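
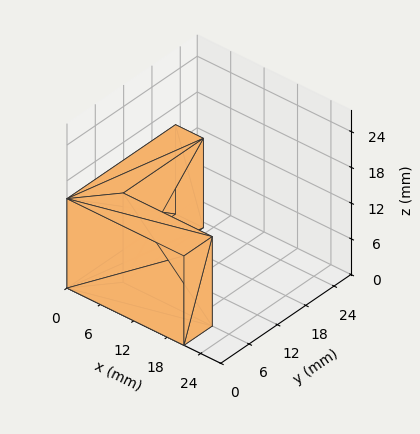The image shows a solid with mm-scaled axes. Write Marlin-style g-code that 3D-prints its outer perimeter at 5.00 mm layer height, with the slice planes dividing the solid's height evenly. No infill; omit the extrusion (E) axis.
Reading the render: the shape is an L-shaped prism: outer 21 × 23 mm, arm thicknesses ≈ 6 mm (horizontal) and 5 mm (vertical), extruded 15 mm in z (dimensions read to the nearest mm from the axis ticks). For the g-code, the solid's height is divided into equal slices at the stated Δz and each level perimeter traced with G1 moves after a G0 lift.

; perimeter-only toolpath
G21 ; units = mm
G90 ; absolute positioning
G28 ; home
; layer 1
G0 Z5.00
G0 X0.00 Y0.00
G1 X21.00 Y0.00
G1 X21.00 Y6.00
G1 X5.00 Y6.00
G1 X5.00 Y23.00
G1 X0.00 Y23.00
G1 X0.00 Y0.00
; layer 2
G0 Z10.00
G0 X0.00 Y0.00
G1 X21.00 Y0.00
G1 X21.00 Y6.00
G1 X5.00 Y6.00
G1 X5.00 Y23.00
G1 X0.00 Y23.00
G1 X0.00 Y0.00
; layer 3
G0 Z15.00
G0 X0.00 Y0.00
G1 X21.00 Y0.00
G1 X21.00 Y6.00
G1 X5.00 Y6.00
G1 X5.00 Y23.00
G1 X0.00 Y23.00
G1 X0.00 Y0.00
M2 ; end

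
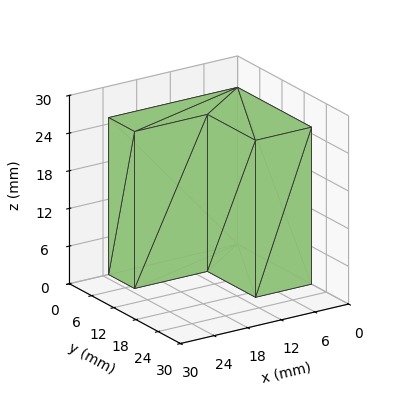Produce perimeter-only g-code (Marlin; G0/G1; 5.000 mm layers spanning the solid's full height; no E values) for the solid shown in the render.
Reading the render: the shape is an L-shaped prism: outer 23 × 20 mm, arm thicknesses ≈ 7 mm (horizontal) and 10 mm (vertical), extruded 25 mm in z (dimensions read to the nearest mm from the axis ticks). For the g-code, the solid's height is divided into equal slices at the stated Δz and each level perimeter traced with G1 moves after a G0 lift.

; perimeter-only toolpath
G21 ; units = mm
G90 ; absolute positioning
G28 ; home
; layer 1
G0 Z5.000
G0 X0.000 Y0.000
G1 X23.000 Y0.000
G1 X23.000 Y7.000
G1 X10.000 Y7.000
G1 X10.000 Y20.000
G1 X0.000 Y20.000
G1 X0.000 Y0.000
; layer 2
G0 Z10.000
G0 X0.000 Y0.000
G1 X23.000 Y0.000
G1 X23.000 Y7.000
G1 X10.000 Y7.000
G1 X10.000 Y20.000
G1 X0.000 Y20.000
G1 X0.000 Y0.000
; layer 3
G0 Z15.000
G0 X0.000 Y0.000
G1 X23.000 Y0.000
G1 X23.000 Y7.000
G1 X10.000 Y7.000
G1 X10.000 Y20.000
G1 X0.000 Y20.000
G1 X0.000 Y0.000
; layer 4
G0 Z20.000
G0 X0.000 Y0.000
G1 X23.000 Y0.000
G1 X23.000 Y7.000
G1 X10.000 Y7.000
G1 X10.000 Y20.000
G1 X0.000 Y20.000
G1 X0.000 Y0.000
; layer 5
G0 Z25.000
G0 X0.000 Y0.000
G1 X23.000 Y0.000
G1 X23.000 Y7.000
G1 X10.000 Y7.000
G1 X10.000 Y20.000
G1 X0.000 Y20.000
G1 X0.000 Y0.000
M2 ; end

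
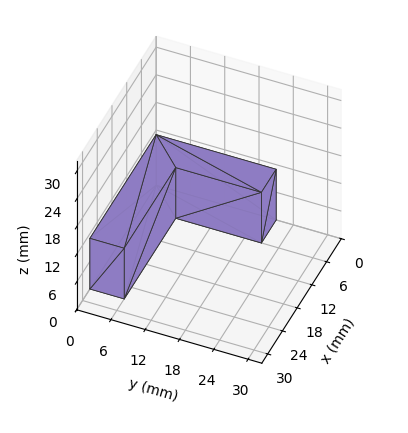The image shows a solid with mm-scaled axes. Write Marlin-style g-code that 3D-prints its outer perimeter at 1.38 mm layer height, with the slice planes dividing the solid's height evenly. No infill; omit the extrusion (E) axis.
Reading the render: the shape is an L-shaped prism: outer 27 × 21 mm, arm thicknesses ≈ 6 mm (horizontal) and 6 mm (vertical), extruded 11 mm in z (dimensions read to the nearest mm from the axis ticks). For the g-code, the solid's height is divided into equal slices at the stated Δz and each level perimeter traced with G1 moves after a G0 lift.

; perimeter-only toolpath
G21 ; units = mm
G90 ; absolute positioning
G28 ; home
; layer 1
G0 Z1.38
G0 X0.00 Y0.00
G1 X27.00 Y0.00
G1 X27.00 Y6.00
G1 X6.00 Y6.00
G1 X6.00 Y21.00
G1 X0.00 Y21.00
G1 X0.00 Y0.00
; layer 2
G0 Z2.75
G0 X0.00 Y0.00
G1 X27.00 Y0.00
G1 X27.00 Y6.00
G1 X6.00 Y6.00
G1 X6.00 Y21.00
G1 X0.00 Y21.00
G1 X0.00 Y0.00
; layer 3
G0 Z4.12
G0 X0.00 Y0.00
G1 X27.00 Y0.00
G1 X27.00 Y6.00
G1 X6.00 Y6.00
G1 X6.00 Y21.00
G1 X0.00 Y21.00
G1 X0.00 Y0.00
; layer 4
G0 Z5.50
G0 X0.00 Y0.00
G1 X27.00 Y0.00
G1 X27.00 Y6.00
G1 X6.00 Y6.00
G1 X6.00 Y21.00
G1 X0.00 Y21.00
G1 X0.00 Y0.00
; layer 5
G0 Z6.88
G0 X0.00 Y0.00
G1 X27.00 Y0.00
G1 X27.00 Y6.00
G1 X6.00 Y6.00
G1 X6.00 Y21.00
G1 X0.00 Y21.00
G1 X0.00 Y0.00
; layer 6
G0 Z8.25
G0 X0.00 Y0.00
G1 X27.00 Y0.00
G1 X27.00 Y6.00
G1 X6.00 Y6.00
G1 X6.00 Y21.00
G1 X0.00 Y21.00
G1 X0.00 Y0.00
; layer 7
G0 Z9.62
G0 X0.00 Y0.00
G1 X27.00 Y0.00
G1 X27.00 Y6.00
G1 X6.00 Y6.00
G1 X6.00 Y21.00
G1 X0.00 Y21.00
G1 X0.00 Y0.00
; layer 8
G0 Z11.00
G0 X0.00 Y0.00
G1 X27.00 Y0.00
G1 X27.00 Y6.00
G1 X6.00 Y6.00
G1 X6.00 Y21.00
G1 X0.00 Y21.00
G1 X0.00 Y0.00
M2 ; end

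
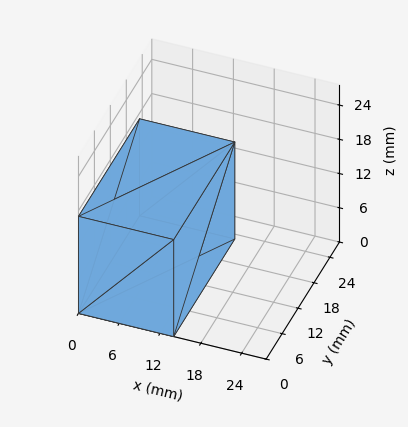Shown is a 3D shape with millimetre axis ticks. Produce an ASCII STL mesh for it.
Reading the render: the shape is a rectangular box, roughly 14 × 23 mm footprint and 17 mm tall (dimensions read to the nearest mm from the axis ticks). For the STL, each face is triangulated and given an outward normal.

solid part
  facet normal 0.0000 0.0000 -1.0000
    outer loop
      vertex 14.0 23.0 0.0
      vertex 14.0 0.0 0.0
      vertex 0.0 0.0 0.0
    endloop
  endfacet
  facet normal 0.0000 0.0000 -1.0000
    outer loop
      vertex 0.0 23.0 0.0
      vertex 14.0 23.0 0.0
      vertex 0.0 0.0 0.0
    endloop
  endfacet
  facet normal 0.0000 0.0000 1.0000
    outer loop
      vertex 0.0 0.0 17.0
      vertex 14.0 0.0 17.0
      vertex 14.0 23.0 17.0
    endloop
  endfacet
  facet normal 0.0000 0.0000 1.0000
    outer loop
      vertex 0.0 0.0 17.0
      vertex 14.0 23.0 17.0
      vertex 0.0 23.0 17.0
    endloop
  endfacet
  facet normal 0.0000 -1.0000 0.0000
    outer loop
      vertex 0.0 0.0 0.0
      vertex 14.0 0.0 0.0
      vertex 14.0 0.0 17.0
    endloop
  endfacet
  facet normal 0.0000 -1.0000 0.0000
    outer loop
      vertex 0.0 0.0 0.0
      vertex 14.0 0.0 17.0
      vertex 0.0 0.0 17.0
    endloop
  endfacet
  facet normal 0.0000 1.0000 0.0000
    outer loop
      vertex 14.0 23.0 17.0
      vertex 14.0 23.0 0.0
      vertex 0.0 23.0 0.0
    endloop
  endfacet
  facet normal 0.0000 1.0000 0.0000
    outer loop
      vertex 0.0 23.0 17.0
      vertex 14.0 23.0 17.0
      vertex 0.0 23.0 0.0
    endloop
  endfacet
  facet normal -1.0000 0.0000 0.0000
    outer loop
      vertex 0.0 23.0 17.0
      vertex 0.0 23.0 0.0
      vertex 0.0 0.0 0.0
    endloop
  endfacet
  facet normal -1.0000 0.0000 0.0000
    outer loop
      vertex 0.0 0.0 17.0
      vertex 0.0 23.0 17.0
      vertex 0.0 0.0 0.0
    endloop
  endfacet
  facet normal 1.0000 0.0000 0.0000
    outer loop
      vertex 14.0 0.0 0.0
      vertex 14.0 23.0 0.0
      vertex 14.0 23.0 17.0
    endloop
  endfacet
  facet normal 1.0000 0.0000 0.0000
    outer loop
      vertex 14.0 0.0 0.0
      vertex 14.0 23.0 17.0
      vertex 14.0 0.0 17.0
    endloop
  endfacet
endsolid part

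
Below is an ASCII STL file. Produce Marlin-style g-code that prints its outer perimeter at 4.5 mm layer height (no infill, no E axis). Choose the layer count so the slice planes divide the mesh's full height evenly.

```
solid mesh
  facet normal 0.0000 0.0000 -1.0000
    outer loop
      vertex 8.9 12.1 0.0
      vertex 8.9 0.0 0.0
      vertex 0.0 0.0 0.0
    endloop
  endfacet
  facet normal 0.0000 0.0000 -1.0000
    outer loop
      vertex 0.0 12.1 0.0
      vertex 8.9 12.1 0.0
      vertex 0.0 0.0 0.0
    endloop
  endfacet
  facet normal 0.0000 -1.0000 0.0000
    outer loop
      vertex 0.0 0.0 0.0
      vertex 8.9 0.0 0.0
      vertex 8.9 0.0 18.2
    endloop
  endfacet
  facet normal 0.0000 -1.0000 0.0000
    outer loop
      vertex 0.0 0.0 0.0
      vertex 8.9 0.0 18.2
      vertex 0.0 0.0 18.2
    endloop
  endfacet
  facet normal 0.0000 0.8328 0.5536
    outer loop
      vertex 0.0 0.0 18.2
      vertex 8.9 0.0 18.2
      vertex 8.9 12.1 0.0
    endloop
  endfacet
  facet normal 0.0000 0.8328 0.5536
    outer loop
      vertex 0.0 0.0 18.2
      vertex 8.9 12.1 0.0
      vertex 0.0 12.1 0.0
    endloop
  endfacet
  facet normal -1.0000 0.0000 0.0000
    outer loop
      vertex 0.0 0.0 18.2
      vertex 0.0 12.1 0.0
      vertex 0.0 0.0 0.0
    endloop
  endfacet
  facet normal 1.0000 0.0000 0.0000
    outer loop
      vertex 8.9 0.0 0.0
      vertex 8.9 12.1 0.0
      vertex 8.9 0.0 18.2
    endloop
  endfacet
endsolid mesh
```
; perimeter-only toolpath
G21 ; units = mm
G90 ; absolute positioning
G28 ; home
; layer 1
G0 Z4.5
G0 X0.0 Y0.0
G1 X8.9 Y0.0
G1 X8.9 Y9.1
G1 X0.0 Y9.1
G1 X0.0 Y0.0
; layer 2
G0 Z9.1
G0 X0.0 Y0.0
G1 X8.9 Y0.0
G1 X8.9 Y6.0
G1 X0.0 Y6.0
G1 X0.0 Y0.0
; layer 3
G0 Z13.6
G0 X0.0 Y0.0
G1 X8.9 Y0.0
G1 X8.9 Y3.0
G1 X0.0 Y3.0
G1 X0.0 Y0.0
M2 ; end

The solid is a wedge (ramp): 8.9 × 12.1 mm base, rising to 18.2 mm along the y=0 edge and sloping linearly to z=0 at y=12.1. Slicing at Δz = 4.5 mm — 4 equal slices spanning the solid's height, so layer i sits at z = i·h/4 — gives 3 non-empty perimeters. Each is a 4-segment closed polygon; G0 lifts to the layer z and rapids to the start vertex, then G1 traces the edges. The cross-section shrinks linearly with z (the slice at the apex is degenerate and omitted).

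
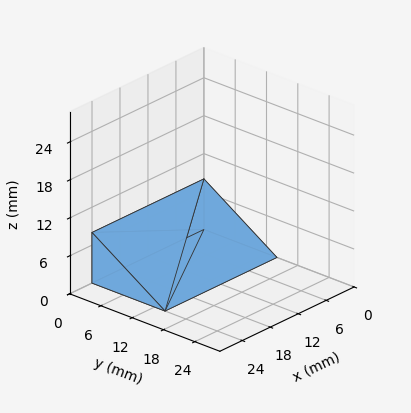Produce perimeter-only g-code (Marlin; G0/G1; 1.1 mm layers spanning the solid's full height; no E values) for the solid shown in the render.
Reading the render: the shape is a wedge (ramp): 24 × 14 mm base, rising to 8 mm along the y=0 edge and sloping linearly to z=0 at y=14 (dimensions read to the nearest mm from the axis ticks). For the g-code, the solid's height is divided into equal slices at the stated Δz and each level perimeter traced with G1 moves after a G0 lift.

; perimeter-only toolpath
G21 ; units = mm
G90 ; absolute positioning
G28 ; home
; layer 1
G0 Z1.1
G0 X0.0 Y0.0
G1 X24.0 Y0.0
G1 X24.0 Y12.0
G1 X0.0 Y12.0
G1 X0.0 Y0.0
; layer 2
G0 Z2.3
G0 X0.0 Y0.0
G1 X24.0 Y0.0
G1 X24.0 Y10.0
G1 X0.0 Y10.0
G1 X0.0 Y0.0
; layer 3
G0 Z3.4
G0 X0.0 Y0.0
G1 X24.0 Y0.0
G1 X24.0 Y8.0
G1 X0.0 Y8.0
G1 X0.0 Y0.0
; layer 4
G0 Z4.6
G0 X0.0 Y0.0
G1 X24.0 Y0.0
G1 X24.0 Y6.0
G1 X0.0 Y6.0
G1 X0.0 Y0.0
; layer 5
G0 Z5.7
G0 X0.0 Y0.0
G1 X24.0 Y0.0
G1 X24.0 Y4.0
G1 X0.0 Y4.0
G1 X0.0 Y0.0
; layer 6
G0 Z6.9
G0 X0.0 Y0.0
G1 X24.0 Y0.0
G1 X24.0 Y2.0
G1 X0.0 Y2.0
G1 X0.0 Y0.0
M2 ; end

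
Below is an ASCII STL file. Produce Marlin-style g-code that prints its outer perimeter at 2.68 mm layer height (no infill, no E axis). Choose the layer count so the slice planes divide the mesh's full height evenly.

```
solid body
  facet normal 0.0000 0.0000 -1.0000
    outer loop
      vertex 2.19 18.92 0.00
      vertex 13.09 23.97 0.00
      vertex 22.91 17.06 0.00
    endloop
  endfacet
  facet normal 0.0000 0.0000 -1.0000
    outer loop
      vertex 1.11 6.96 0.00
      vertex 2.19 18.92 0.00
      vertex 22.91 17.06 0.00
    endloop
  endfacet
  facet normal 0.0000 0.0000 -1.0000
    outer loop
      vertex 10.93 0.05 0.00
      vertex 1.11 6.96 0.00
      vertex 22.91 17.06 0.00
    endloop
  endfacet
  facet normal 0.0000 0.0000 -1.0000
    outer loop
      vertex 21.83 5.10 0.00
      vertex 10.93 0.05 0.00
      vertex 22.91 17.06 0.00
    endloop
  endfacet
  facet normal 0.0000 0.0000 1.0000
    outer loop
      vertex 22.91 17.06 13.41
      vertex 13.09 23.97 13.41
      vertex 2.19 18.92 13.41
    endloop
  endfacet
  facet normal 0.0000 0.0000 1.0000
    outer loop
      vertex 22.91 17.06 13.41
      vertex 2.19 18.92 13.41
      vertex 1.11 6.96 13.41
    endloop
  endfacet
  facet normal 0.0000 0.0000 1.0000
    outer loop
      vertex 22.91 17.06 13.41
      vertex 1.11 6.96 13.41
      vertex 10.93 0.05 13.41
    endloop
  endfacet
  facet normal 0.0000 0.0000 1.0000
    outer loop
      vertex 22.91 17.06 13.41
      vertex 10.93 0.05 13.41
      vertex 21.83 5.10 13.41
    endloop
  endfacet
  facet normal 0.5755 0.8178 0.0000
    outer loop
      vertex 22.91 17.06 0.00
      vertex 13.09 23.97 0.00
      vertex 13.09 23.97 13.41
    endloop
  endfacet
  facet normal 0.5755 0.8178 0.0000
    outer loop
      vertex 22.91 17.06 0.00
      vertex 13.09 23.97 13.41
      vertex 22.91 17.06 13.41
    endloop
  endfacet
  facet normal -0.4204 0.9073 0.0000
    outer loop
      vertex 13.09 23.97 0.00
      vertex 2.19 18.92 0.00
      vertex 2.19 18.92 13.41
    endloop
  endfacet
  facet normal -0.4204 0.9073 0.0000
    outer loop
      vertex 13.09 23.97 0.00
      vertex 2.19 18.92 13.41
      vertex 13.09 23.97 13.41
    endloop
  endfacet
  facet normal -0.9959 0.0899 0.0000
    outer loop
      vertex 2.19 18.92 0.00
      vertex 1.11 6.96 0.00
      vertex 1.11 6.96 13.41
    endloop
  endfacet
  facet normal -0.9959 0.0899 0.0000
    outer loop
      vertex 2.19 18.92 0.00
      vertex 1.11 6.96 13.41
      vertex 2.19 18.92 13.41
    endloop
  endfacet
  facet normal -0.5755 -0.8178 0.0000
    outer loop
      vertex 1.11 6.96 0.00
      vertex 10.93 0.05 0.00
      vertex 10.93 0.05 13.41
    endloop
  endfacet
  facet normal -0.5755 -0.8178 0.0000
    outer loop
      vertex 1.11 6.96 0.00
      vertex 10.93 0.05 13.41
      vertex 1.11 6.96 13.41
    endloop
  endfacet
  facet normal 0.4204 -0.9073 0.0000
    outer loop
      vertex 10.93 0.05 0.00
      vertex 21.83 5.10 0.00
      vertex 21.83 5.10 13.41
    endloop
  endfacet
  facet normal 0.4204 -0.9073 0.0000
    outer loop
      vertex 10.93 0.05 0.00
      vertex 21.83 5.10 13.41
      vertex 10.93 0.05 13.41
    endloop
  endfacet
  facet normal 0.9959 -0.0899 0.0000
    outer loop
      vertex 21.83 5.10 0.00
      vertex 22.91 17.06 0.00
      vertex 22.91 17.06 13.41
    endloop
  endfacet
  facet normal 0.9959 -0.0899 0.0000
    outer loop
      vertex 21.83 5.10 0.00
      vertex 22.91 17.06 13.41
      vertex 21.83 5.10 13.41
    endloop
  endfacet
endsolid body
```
; perimeter-only toolpath
G21 ; units = mm
G90 ; absolute positioning
G28 ; home
; layer 1
G0 Z2.68
G0 X22.91 Y17.06
G1 X13.09 Y23.97
G1 X2.19 Y18.92
G1 X1.11 Y6.96
G1 X10.93 Y0.05
G1 X21.83 Y5.10
G1 X22.91 Y17.06
; layer 2
G0 Z5.36
G0 X22.91 Y17.06
G1 X13.09 Y23.97
G1 X2.19 Y18.92
G1 X1.11 Y6.96
G1 X10.93 Y0.05
G1 X21.83 Y5.10
G1 X22.91 Y17.06
; layer 3
G0 Z8.05
G0 X22.91 Y17.06
G1 X13.09 Y23.97
G1 X2.19 Y18.92
G1 X1.11 Y6.96
G1 X10.93 Y0.05
G1 X21.83 Y5.10
G1 X22.91 Y17.06
; layer 4
G0 Z10.73
G0 X22.91 Y17.06
G1 X13.09 Y23.97
G1 X2.19 Y18.92
G1 X1.11 Y6.96
G1 X10.93 Y0.05
G1 X21.83 Y5.10
G1 X22.91 Y17.06
; layer 5
G0 Z13.41
G0 X22.91 Y17.06
G1 X13.09 Y23.97
G1 X2.19 Y18.92
G1 X1.11 Y6.96
G1 X10.93 Y0.05
G1 X21.83 Y5.10
G1 X22.91 Y17.06
M2 ; end

The solid is a regular 6-sided prism (a cylinder approximated with 6 flat sides), circumscribed radius ≈ 12 mm, height ≈ 13.4 mm. Slicing at Δz = 2.68 mm — 5 equal slices spanning the solid's height, so layer i sits at z = i·h/5 — gives 5 non-empty perimeters. Each is a 6-segment closed polygon; G0 lifts to the layer z and rapids to the start vertex, then G1 traces the edges.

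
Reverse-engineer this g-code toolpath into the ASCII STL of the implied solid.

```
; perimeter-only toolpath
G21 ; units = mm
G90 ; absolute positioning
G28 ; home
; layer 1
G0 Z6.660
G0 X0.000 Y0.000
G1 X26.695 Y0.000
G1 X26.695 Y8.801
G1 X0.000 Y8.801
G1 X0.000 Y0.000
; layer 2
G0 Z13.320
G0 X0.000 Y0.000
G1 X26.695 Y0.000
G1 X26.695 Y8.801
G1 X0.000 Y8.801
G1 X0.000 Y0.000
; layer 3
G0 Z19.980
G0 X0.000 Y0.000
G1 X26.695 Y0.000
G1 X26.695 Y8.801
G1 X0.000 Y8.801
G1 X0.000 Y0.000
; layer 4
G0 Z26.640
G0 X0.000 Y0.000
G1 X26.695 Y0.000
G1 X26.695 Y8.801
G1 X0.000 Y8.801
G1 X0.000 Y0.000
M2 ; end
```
solid part
  facet normal 0.0000 0.0000 -1.0000
    outer loop
      vertex 26.695 8.801 0.000
      vertex 26.695 0.000 0.000
      vertex 0.000 0.000 0.000
    endloop
  endfacet
  facet normal 0.0000 0.0000 -1.0000
    outer loop
      vertex 0.000 8.801 0.000
      vertex 26.695 8.801 0.000
      vertex 0.000 0.000 0.000
    endloop
  endfacet
  facet normal 0.0000 0.0000 1.0000
    outer loop
      vertex 0.000 0.000 26.640
      vertex 26.695 0.000 26.640
      vertex 26.695 8.801 26.640
    endloop
  endfacet
  facet normal 0.0000 0.0000 1.0000
    outer loop
      vertex 0.000 0.000 26.640
      vertex 26.695 8.801 26.640
      vertex 0.000 8.801 26.640
    endloop
  endfacet
  facet normal 0.0000 -1.0000 0.0000
    outer loop
      vertex 0.000 0.000 0.000
      vertex 26.695 0.000 0.000
      vertex 26.695 0.000 26.640
    endloop
  endfacet
  facet normal 0.0000 -1.0000 0.0000
    outer loop
      vertex 0.000 0.000 0.000
      vertex 26.695 0.000 26.640
      vertex 0.000 0.000 26.640
    endloop
  endfacet
  facet normal 0.0000 1.0000 0.0000
    outer loop
      vertex 26.695 8.801 26.640
      vertex 26.695 8.801 0.000
      vertex 0.000 8.801 0.000
    endloop
  endfacet
  facet normal 0.0000 1.0000 0.0000
    outer loop
      vertex 0.000 8.801 26.640
      vertex 26.695 8.801 26.640
      vertex 0.000 8.801 0.000
    endloop
  endfacet
  facet normal -1.0000 0.0000 0.0000
    outer loop
      vertex 0.000 8.801 26.640
      vertex 0.000 8.801 0.000
      vertex 0.000 0.000 0.000
    endloop
  endfacet
  facet normal -1.0000 0.0000 0.0000
    outer loop
      vertex 0.000 0.000 26.640
      vertex 0.000 8.801 26.640
      vertex 0.000 0.000 0.000
    endloop
  endfacet
  facet normal 1.0000 0.0000 0.0000
    outer loop
      vertex 26.695 0.000 0.000
      vertex 26.695 8.801 0.000
      vertex 26.695 8.801 26.640
    endloop
  endfacet
  facet normal 1.0000 0.0000 0.0000
    outer loop
      vertex 26.695 0.000 0.000
      vertex 26.695 8.801 26.640
      vertex 26.695 0.000 26.640
    endloop
  endfacet
endsolid part

The G0 Z moves step by Δz≈6.660 mm. Every layer's G1 loop is the same polygon, so the solid is a straight extrusion of it from z=0 to z≈26.6. Closing with flat bottom and top caps and triangulating gives 12 facets — a rectangular box, roughly 26.7 × 8.8 mm footprint and 26.6 mm tall.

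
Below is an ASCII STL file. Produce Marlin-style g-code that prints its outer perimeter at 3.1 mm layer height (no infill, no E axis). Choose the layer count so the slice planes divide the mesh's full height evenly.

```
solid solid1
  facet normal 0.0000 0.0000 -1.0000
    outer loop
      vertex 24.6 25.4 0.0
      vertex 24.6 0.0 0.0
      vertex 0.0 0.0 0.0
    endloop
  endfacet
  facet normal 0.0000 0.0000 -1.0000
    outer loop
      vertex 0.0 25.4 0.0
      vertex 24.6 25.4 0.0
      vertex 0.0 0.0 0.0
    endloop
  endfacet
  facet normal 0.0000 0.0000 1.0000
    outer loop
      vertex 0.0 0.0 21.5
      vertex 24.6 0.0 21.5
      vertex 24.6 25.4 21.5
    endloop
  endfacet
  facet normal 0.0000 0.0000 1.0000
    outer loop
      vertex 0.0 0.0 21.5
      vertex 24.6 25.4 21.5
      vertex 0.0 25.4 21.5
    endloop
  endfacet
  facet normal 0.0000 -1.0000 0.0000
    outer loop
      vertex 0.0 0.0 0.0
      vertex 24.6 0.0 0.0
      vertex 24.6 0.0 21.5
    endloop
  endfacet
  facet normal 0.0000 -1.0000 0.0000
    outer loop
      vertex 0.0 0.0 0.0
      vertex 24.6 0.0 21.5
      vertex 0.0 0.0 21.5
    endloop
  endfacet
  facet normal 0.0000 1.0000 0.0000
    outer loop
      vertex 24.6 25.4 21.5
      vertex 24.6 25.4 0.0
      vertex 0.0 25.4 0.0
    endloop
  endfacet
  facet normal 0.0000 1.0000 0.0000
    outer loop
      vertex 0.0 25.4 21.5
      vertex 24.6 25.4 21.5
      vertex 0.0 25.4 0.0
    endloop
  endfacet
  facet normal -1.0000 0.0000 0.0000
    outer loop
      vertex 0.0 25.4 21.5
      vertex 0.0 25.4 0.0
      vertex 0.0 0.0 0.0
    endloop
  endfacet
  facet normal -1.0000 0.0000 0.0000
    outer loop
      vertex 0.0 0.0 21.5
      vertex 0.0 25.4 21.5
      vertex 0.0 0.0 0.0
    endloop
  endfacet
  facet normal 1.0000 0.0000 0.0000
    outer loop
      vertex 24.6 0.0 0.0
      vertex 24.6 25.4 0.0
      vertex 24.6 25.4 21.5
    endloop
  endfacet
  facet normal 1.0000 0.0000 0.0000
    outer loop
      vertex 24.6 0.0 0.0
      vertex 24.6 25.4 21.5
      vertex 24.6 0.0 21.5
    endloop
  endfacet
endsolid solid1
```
; perimeter-only toolpath
G21 ; units = mm
G90 ; absolute positioning
G28 ; home
; layer 1
G0 Z3.1
G0 X0.0 Y0.0
G1 X24.6 Y0.0
G1 X24.6 Y25.4
G1 X0.0 Y25.4
G1 X0.0 Y0.0
; layer 2
G0 Z6.1
G0 X0.0 Y0.0
G1 X24.6 Y0.0
G1 X24.6 Y25.4
G1 X0.0 Y25.4
G1 X0.0 Y0.0
; layer 3
G0 Z9.2
G0 X0.0 Y0.0
G1 X24.6 Y0.0
G1 X24.6 Y25.4
G1 X0.0 Y25.4
G1 X0.0 Y0.0
; layer 4
G0 Z12.3
G0 X0.0 Y0.0
G1 X24.6 Y0.0
G1 X24.6 Y25.4
G1 X0.0 Y25.4
G1 X0.0 Y0.0
; layer 5
G0 Z15.4
G0 X0.0 Y0.0
G1 X24.6 Y0.0
G1 X24.6 Y25.4
G1 X0.0 Y25.4
G1 X0.0 Y0.0
; layer 6
G0 Z18.4
G0 X0.0 Y0.0
G1 X24.6 Y0.0
G1 X24.6 Y25.4
G1 X0.0 Y25.4
G1 X0.0 Y0.0
; layer 7
G0 Z21.5
G0 X0.0 Y0.0
G1 X24.6 Y0.0
G1 X24.6 Y25.4
G1 X0.0 Y25.4
G1 X0.0 Y0.0
M2 ; end

The solid is a rectangular box, roughly 24.6 × 25.4 mm footprint and 21.5 mm tall. Slicing at Δz = 3.1 mm — 7 equal slices spanning the solid's height, so layer i sits at z = i·h/7 — gives 7 non-empty perimeters. Each is a 4-segment closed polygon; G0 lifts to the layer z and rapids to the start vertex, then G1 traces the edges.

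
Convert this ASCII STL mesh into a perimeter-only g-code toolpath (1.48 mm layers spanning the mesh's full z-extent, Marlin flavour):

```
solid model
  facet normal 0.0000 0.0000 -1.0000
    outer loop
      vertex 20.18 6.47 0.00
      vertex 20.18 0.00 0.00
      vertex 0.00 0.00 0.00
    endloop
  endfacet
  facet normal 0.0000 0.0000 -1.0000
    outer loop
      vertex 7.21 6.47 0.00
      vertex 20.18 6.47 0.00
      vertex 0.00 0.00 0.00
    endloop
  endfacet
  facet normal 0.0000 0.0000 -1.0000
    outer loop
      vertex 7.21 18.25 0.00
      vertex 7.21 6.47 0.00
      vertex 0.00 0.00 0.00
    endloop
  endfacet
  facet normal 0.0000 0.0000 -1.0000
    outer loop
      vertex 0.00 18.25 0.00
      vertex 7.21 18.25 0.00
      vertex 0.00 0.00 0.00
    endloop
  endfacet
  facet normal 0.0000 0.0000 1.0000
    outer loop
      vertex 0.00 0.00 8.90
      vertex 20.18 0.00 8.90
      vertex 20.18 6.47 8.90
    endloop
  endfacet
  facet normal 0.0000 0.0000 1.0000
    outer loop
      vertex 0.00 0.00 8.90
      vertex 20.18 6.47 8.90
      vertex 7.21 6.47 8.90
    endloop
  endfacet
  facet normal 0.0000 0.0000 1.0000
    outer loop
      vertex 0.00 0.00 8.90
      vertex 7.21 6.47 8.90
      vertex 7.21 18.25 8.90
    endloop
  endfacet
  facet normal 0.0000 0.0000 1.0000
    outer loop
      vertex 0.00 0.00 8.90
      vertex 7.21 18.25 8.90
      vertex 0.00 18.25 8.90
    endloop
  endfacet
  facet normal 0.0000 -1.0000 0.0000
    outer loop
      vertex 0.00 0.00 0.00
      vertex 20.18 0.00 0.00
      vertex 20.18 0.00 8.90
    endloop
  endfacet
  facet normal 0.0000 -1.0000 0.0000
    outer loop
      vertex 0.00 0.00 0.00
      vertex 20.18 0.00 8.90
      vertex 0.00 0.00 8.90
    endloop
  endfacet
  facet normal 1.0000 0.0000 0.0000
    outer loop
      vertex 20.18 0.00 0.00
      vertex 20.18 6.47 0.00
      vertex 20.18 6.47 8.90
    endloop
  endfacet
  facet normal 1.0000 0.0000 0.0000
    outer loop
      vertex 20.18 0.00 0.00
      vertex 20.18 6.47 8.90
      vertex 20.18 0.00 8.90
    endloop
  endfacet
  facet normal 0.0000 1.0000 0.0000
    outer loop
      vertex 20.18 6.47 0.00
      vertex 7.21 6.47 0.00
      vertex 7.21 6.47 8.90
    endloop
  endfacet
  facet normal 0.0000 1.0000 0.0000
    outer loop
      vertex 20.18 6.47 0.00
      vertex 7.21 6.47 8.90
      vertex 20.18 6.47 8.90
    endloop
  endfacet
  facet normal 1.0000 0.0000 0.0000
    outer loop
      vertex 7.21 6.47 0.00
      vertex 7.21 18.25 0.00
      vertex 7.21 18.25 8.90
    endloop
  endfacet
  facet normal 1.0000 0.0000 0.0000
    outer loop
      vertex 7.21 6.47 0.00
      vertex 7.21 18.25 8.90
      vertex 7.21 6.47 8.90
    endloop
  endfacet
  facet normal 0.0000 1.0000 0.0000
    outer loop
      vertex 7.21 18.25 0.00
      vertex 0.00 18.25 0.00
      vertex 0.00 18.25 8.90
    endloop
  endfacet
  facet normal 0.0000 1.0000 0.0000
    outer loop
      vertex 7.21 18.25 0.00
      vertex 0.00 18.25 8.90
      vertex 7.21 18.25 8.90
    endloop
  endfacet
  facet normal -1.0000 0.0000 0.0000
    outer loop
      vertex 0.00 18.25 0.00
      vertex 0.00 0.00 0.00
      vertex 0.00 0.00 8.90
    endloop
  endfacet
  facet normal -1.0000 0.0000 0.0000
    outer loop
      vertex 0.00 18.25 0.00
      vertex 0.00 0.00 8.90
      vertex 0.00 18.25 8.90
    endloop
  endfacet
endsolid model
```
; perimeter-only toolpath
G21 ; units = mm
G90 ; absolute positioning
G28 ; home
; layer 1
G0 Z1.48
G0 X0.00 Y0.00
G1 X20.18 Y0.00
G1 X20.18 Y6.47
G1 X7.21 Y6.47
G1 X7.21 Y18.25
G1 X0.00 Y18.25
G1 X0.00 Y0.00
; layer 2
G0 Z2.97
G0 X0.00 Y0.00
G1 X20.18 Y0.00
G1 X20.18 Y6.47
G1 X7.21 Y6.47
G1 X7.21 Y18.25
G1 X0.00 Y18.25
G1 X0.00 Y0.00
; layer 3
G0 Z4.45
G0 X0.00 Y0.00
G1 X20.18 Y0.00
G1 X20.18 Y6.47
G1 X7.21 Y6.47
G1 X7.21 Y18.25
G1 X0.00 Y18.25
G1 X0.00 Y0.00
; layer 4
G0 Z5.93
G0 X0.00 Y0.00
G1 X20.18 Y0.00
G1 X20.18 Y6.47
G1 X7.21 Y6.47
G1 X7.21 Y18.25
G1 X0.00 Y18.25
G1 X0.00 Y0.00
; layer 5
G0 Z7.42
G0 X0.00 Y0.00
G1 X20.18 Y0.00
G1 X20.18 Y6.47
G1 X7.21 Y6.47
G1 X7.21 Y18.25
G1 X0.00 Y18.25
G1 X0.00 Y0.00
; layer 6
G0 Z8.90
G0 X0.00 Y0.00
G1 X20.18 Y0.00
G1 X20.18 Y6.47
G1 X7.21 Y6.47
G1 X7.21 Y18.25
G1 X0.00 Y18.25
G1 X0.00 Y0.00
M2 ; end

The solid is an L-shaped prism: outer 20.2 × 18.2 mm, arm thicknesses ≈ 6.47 mm (horizontal) and 7.21 mm (vertical), extruded 8.9 mm in z. Slicing at Δz = 1.48 mm — 6 equal slices spanning the solid's height, so layer i sits at z = i·h/6 — gives 6 non-empty perimeters. Each is a 6-segment closed polygon; G0 lifts to the layer z and rapids to the start vertex, then G1 traces the edges.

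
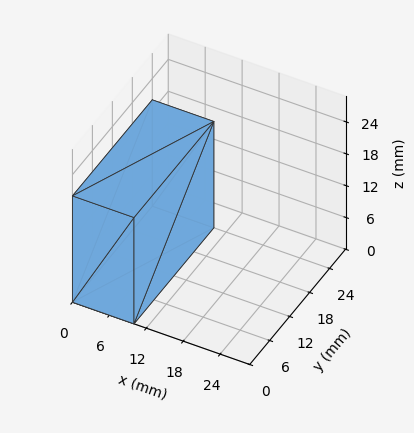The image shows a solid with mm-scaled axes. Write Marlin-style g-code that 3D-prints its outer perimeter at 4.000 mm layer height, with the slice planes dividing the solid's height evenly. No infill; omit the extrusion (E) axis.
Reading the render: the shape is a rectangular box, roughly 10 × 24 mm footprint and 20 mm tall (dimensions read to the nearest mm from the axis ticks). For the g-code, the solid's height is divided into equal slices at the stated Δz and each level perimeter traced with G1 moves after a G0 lift.

; perimeter-only toolpath
G21 ; units = mm
G90 ; absolute positioning
G28 ; home
; layer 1
G0 Z4.000
G0 X0.000 Y0.000
G1 X10.000 Y0.000
G1 X10.000 Y24.000
G1 X0.000 Y24.000
G1 X0.000 Y0.000
; layer 2
G0 Z8.000
G0 X0.000 Y0.000
G1 X10.000 Y0.000
G1 X10.000 Y24.000
G1 X0.000 Y24.000
G1 X0.000 Y0.000
; layer 3
G0 Z12.000
G0 X0.000 Y0.000
G1 X10.000 Y0.000
G1 X10.000 Y24.000
G1 X0.000 Y24.000
G1 X0.000 Y0.000
; layer 4
G0 Z16.000
G0 X0.000 Y0.000
G1 X10.000 Y0.000
G1 X10.000 Y24.000
G1 X0.000 Y24.000
G1 X0.000 Y0.000
; layer 5
G0 Z20.000
G0 X0.000 Y0.000
G1 X10.000 Y0.000
G1 X10.000 Y24.000
G1 X0.000 Y24.000
G1 X0.000 Y0.000
M2 ; end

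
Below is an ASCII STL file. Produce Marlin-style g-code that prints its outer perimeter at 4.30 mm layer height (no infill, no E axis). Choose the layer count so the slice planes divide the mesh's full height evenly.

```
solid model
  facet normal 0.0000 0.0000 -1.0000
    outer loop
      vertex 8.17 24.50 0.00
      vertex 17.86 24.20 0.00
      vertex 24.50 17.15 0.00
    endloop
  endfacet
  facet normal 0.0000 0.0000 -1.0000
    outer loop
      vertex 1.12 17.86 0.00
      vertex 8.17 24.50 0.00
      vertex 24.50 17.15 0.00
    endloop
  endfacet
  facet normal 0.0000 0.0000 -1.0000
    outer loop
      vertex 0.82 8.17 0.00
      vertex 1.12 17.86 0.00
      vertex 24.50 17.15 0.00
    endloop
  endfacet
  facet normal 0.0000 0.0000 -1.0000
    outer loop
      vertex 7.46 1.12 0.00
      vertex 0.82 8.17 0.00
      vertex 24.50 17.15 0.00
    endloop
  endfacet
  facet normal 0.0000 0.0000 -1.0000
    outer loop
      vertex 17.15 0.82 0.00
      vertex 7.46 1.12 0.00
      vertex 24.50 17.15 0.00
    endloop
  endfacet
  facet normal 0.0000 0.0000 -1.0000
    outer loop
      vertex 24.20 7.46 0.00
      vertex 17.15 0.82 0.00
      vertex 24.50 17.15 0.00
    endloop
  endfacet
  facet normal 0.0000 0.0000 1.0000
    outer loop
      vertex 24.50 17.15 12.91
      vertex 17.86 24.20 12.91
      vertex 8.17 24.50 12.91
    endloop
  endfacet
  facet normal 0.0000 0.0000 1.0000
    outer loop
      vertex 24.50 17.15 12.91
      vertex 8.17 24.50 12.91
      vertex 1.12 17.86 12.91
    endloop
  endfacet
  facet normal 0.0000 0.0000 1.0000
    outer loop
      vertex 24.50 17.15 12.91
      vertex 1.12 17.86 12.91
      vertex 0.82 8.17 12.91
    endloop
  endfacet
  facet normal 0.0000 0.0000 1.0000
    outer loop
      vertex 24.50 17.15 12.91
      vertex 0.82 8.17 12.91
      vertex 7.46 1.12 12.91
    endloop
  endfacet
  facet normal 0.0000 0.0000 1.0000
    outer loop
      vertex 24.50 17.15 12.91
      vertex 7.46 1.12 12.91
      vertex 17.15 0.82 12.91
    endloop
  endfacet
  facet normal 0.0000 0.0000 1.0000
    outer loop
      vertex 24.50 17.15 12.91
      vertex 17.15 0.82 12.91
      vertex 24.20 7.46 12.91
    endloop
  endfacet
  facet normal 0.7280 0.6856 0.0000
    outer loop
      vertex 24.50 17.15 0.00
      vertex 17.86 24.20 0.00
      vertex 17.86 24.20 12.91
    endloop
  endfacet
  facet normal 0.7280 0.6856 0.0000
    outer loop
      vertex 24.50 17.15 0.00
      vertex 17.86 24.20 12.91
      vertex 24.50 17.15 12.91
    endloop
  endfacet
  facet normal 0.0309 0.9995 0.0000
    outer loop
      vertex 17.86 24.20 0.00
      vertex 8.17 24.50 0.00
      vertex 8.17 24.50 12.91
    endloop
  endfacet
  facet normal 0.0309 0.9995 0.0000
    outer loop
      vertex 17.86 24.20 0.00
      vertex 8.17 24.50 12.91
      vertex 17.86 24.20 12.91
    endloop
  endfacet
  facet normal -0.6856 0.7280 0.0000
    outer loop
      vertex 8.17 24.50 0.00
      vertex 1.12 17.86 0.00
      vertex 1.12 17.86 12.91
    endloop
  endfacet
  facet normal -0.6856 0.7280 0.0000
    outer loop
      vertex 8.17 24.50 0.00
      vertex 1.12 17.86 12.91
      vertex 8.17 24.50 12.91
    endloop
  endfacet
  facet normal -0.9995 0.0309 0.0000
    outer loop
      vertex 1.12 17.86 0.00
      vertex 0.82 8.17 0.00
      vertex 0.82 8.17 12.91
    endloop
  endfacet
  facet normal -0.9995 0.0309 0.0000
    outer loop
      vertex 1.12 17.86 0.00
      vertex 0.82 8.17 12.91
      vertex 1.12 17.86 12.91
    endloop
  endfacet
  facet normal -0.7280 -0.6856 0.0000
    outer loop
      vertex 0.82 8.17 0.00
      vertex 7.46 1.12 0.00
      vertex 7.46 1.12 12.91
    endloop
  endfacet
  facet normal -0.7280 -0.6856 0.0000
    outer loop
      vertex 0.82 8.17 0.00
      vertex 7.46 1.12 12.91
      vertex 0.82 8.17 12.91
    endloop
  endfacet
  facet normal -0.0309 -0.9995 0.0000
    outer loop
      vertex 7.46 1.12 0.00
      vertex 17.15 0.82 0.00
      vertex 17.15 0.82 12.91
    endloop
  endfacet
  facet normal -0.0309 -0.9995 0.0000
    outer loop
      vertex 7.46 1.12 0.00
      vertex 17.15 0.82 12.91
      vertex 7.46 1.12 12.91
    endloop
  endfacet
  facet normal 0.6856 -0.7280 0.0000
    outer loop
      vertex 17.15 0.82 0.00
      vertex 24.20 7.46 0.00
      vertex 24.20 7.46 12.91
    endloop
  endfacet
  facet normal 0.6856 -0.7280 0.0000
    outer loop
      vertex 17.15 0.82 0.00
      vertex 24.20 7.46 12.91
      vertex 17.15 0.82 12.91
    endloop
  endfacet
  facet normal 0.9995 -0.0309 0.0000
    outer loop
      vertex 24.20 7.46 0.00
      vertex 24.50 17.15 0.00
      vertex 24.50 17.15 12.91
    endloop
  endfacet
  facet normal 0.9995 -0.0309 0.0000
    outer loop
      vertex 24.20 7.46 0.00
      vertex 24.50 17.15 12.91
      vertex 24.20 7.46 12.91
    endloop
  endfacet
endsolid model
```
; perimeter-only toolpath
G21 ; units = mm
G90 ; absolute positioning
G28 ; home
; layer 1
G0 Z4.30
G0 X24.50 Y17.15
G1 X17.86 Y24.20
G1 X8.17 Y24.50
G1 X1.12 Y17.86
G1 X0.82 Y8.17
G1 X7.46 Y1.12
G1 X17.15 Y0.82
G1 X24.20 Y7.46
G1 X24.50 Y17.15
; layer 2
G0 Z8.61
G0 X24.50 Y17.15
G1 X17.86 Y24.20
G1 X8.17 Y24.50
G1 X1.12 Y17.86
G1 X0.82 Y8.17
G1 X7.46 Y1.12
G1 X17.15 Y0.82
G1 X24.20 Y7.46
G1 X24.50 Y17.15
; layer 3
G0 Z12.91
G0 X24.50 Y17.15
G1 X17.86 Y24.20
G1 X8.17 Y24.50
G1 X1.12 Y17.86
G1 X0.82 Y8.17
G1 X7.46 Y1.12
G1 X17.15 Y0.82
G1 X24.20 Y7.46
G1 X24.50 Y17.15
M2 ; end

The solid is a regular 8-sided prism (a cylinder approximated with 8 flat sides), circumscribed radius ≈ 12.7 mm, height ≈ 12.9 mm. Slicing at Δz = 4.30 mm — 3 equal slices spanning the solid's height, so layer i sits at z = i·h/3 — gives 3 non-empty perimeters. Each is a 8-segment closed polygon; G0 lifts to the layer z and rapids to the start vertex, then G1 traces the edges.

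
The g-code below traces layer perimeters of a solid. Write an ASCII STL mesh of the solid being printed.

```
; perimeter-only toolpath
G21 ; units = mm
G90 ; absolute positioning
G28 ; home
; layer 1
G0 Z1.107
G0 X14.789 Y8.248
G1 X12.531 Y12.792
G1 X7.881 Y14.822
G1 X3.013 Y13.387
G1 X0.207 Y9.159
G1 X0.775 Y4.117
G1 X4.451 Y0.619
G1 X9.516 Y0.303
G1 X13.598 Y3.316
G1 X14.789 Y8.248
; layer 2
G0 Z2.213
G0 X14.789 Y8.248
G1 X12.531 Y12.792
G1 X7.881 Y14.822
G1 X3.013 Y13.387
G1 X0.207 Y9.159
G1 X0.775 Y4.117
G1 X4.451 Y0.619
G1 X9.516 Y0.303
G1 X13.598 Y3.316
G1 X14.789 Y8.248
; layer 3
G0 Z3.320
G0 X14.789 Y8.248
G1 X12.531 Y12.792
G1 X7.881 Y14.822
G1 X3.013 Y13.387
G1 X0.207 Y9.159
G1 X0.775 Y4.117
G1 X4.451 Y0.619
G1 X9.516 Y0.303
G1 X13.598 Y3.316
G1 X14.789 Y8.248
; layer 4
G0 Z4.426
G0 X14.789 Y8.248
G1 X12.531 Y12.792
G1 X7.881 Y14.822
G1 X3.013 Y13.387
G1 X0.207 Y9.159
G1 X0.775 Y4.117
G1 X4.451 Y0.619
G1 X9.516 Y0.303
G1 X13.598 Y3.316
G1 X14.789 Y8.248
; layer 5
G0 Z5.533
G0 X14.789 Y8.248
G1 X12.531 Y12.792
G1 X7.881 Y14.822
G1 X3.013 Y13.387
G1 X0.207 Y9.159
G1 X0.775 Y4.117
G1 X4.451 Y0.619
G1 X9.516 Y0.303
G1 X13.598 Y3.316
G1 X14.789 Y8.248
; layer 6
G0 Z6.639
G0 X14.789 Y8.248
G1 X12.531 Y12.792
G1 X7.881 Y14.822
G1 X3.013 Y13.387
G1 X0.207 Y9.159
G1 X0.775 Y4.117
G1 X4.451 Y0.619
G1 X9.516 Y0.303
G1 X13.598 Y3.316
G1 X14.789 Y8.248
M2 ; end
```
solid part
  facet normal 0.0000 0.0000 -1.0000
    outer loop
      vertex 7.881 14.822 0.000
      vertex 12.531 12.792 0.000
      vertex 14.789 8.248 0.000
    endloop
  endfacet
  facet normal 0.0000 0.0000 -1.0000
    outer loop
      vertex 3.013 13.387 0.000
      vertex 7.881 14.822 0.000
      vertex 14.789 8.248 0.000
    endloop
  endfacet
  facet normal 0.0000 0.0000 -1.0000
    outer loop
      vertex 0.207 9.159 0.000
      vertex 3.013 13.387 0.000
      vertex 14.789 8.248 0.000
    endloop
  endfacet
  facet normal 0.0000 0.0000 -1.0000
    outer loop
      vertex 0.775 4.117 0.000
      vertex 0.207 9.159 0.000
      vertex 14.789 8.248 0.000
    endloop
  endfacet
  facet normal 0.0000 0.0000 -1.0000
    outer loop
      vertex 4.451 0.619 0.000
      vertex 0.775 4.117 0.000
      vertex 14.789 8.248 0.000
    endloop
  endfacet
  facet normal 0.0000 0.0000 -1.0000
    outer loop
      vertex 9.516 0.303 0.000
      vertex 4.451 0.619 0.000
      vertex 14.789 8.248 0.000
    endloop
  endfacet
  facet normal 0.0000 0.0000 -1.0000
    outer loop
      vertex 13.598 3.316 0.000
      vertex 9.516 0.303 0.000
      vertex 14.789 8.248 0.000
    endloop
  endfacet
  facet normal 0.0000 0.0000 1.0000
    outer loop
      vertex 14.789 8.248 6.639
      vertex 12.531 12.792 6.639
      vertex 7.881 14.822 6.639
    endloop
  endfacet
  facet normal 0.0000 0.0000 1.0000
    outer loop
      vertex 14.789 8.248 6.639
      vertex 7.881 14.822 6.639
      vertex 3.013 13.387 6.639
    endloop
  endfacet
  facet normal 0.0000 0.0000 1.0000
    outer loop
      vertex 14.789 8.248 6.639
      vertex 3.013 13.387 6.639
      vertex 0.207 9.159 6.639
    endloop
  endfacet
  facet normal 0.0000 0.0000 1.0000
    outer loop
      vertex 14.789 8.248 6.639
      vertex 0.207 9.159 6.639
      vertex 0.775 4.117 6.639
    endloop
  endfacet
  facet normal 0.0000 0.0000 1.0000
    outer loop
      vertex 14.789 8.248 6.639
      vertex 0.775 4.117 6.639
      vertex 4.451 0.619 6.639
    endloop
  endfacet
  facet normal 0.0000 0.0000 1.0000
    outer loop
      vertex 14.789 8.248 6.639
      vertex 4.451 0.619 6.639
      vertex 9.516 0.303 6.639
    endloop
  endfacet
  facet normal 0.0000 0.0000 1.0000
    outer loop
      vertex 14.789 8.248 6.639
      vertex 9.516 0.303 6.639
      vertex 13.598 3.316 6.639
    endloop
  endfacet
  facet normal 0.8955 0.4450 0.0000
    outer loop
      vertex 14.789 8.248 0.000
      vertex 12.531 12.792 0.000
      vertex 12.531 12.792 6.639
    endloop
  endfacet
  facet normal 0.8955 0.4450 0.0000
    outer loop
      vertex 14.789 8.248 0.000
      vertex 12.531 12.792 6.639
      vertex 14.789 8.248 6.639
    endloop
  endfacet
  facet normal 0.4001 0.9165 0.0000
    outer loop
      vertex 12.531 12.792 0.000
      vertex 7.881 14.822 0.000
      vertex 7.881 14.822 6.639
    endloop
  endfacet
  facet normal 0.4001 0.9165 0.0000
    outer loop
      vertex 12.531 12.792 0.000
      vertex 7.881 14.822 6.639
      vertex 12.531 12.792 6.639
    endloop
  endfacet
  facet normal -0.2828 0.9592 0.0000
    outer loop
      vertex 7.881 14.822 0.000
      vertex 3.013 13.387 0.000
      vertex 3.013 13.387 6.639
    endloop
  endfacet
  facet normal -0.2828 0.9592 0.0000
    outer loop
      vertex 7.881 14.822 0.000
      vertex 3.013 13.387 6.639
      vertex 7.881 14.822 6.639
    endloop
  endfacet
  facet normal -0.8332 0.5530 0.0000
    outer loop
      vertex 3.013 13.387 0.000
      vertex 0.207 9.159 0.000
      vertex 0.207 9.159 6.639
    endloop
  endfacet
  facet normal -0.8332 0.5530 0.0000
    outer loop
      vertex 3.013 13.387 0.000
      vertex 0.207 9.159 6.639
      vertex 3.013 13.387 6.639
    endloop
  endfacet
  facet normal -0.9937 -0.1119 0.0000
    outer loop
      vertex 0.207 9.159 0.000
      vertex 0.775 4.117 0.000
      vertex 0.775 4.117 6.639
    endloop
  endfacet
  facet normal -0.9937 -0.1119 0.0000
    outer loop
      vertex 0.207 9.159 0.000
      vertex 0.775 4.117 6.639
      vertex 0.207 9.159 6.639
    endloop
  endfacet
  facet normal -0.6894 -0.7244 0.0000
    outer loop
      vertex 0.775 4.117 0.000
      vertex 4.451 0.619 0.000
      vertex 4.451 0.619 6.639
    endloop
  endfacet
  facet normal -0.6894 -0.7244 0.0000
    outer loop
      vertex 0.775 4.117 0.000
      vertex 4.451 0.619 6.639
      vertex 0.775 4.117 6.639
    endloop
  endfacet
  facet normal -0.0623 -0.9981 0.0000
    outer loop
      vertex 4.451 0.619 0.000
      vertex 9.516 0.303 0.000
      vertex 9.516 0.303 6.639
    endloop
  endfacet
  facet normal -0.0623 -0.9981 0.0000
    outer loop
      vertex 4.451 0.619 0.000
      vertex 9.516 0.303 6.639
      vertex 4.451 0.619 6.639
    endloop
  endfacet
  facet normal 0.5939 -0.8046 0.0000
    outer loop
      vertex 9.516 0.303 0.000
      vertex 13.598 3.316 0.000
      vertex 13.598 3.316 6.639
    endloop
  endfacet
  facet normal 0.5939 -0.8046 0.0000
    outer loop
      vertex 9.516 0.303 0.000
      vertex 13.598 3.316 6.639
      vertex 9.516 0.303 6.639
    endloop
  endfacet
  facet normal 0.9721 -0.2347 0.0000
    outer loop
      vertex 13.598 3.316 0.000
      vertex 14.789 8.248 0.000
      vertex 14.789 8.248 6.639
    endloop
  endfacet
  facet normal 0.9721 -0.2347 0.0000
    outer loop
      vertex 13.598 3.316 0.000
      vertex 14.789 8.248 6.639
      vertex 13.598 3.316 6.639
    endloop
  endfacet
endsolid part

The G0 Z moves step by Δz≈1.107 mm. Every layer's G1 loop is the same polygon, so the solid is a straight extrusion of it from z=0 to z≈6.64. Closing with flat bottom and top caps and triangulating gives 32 facets — a regular 9-sided prism (a cylinder approximated with 9 flat sides), circumscribed radius ≈ 7.42 mm, height ≈ 6.64 mm.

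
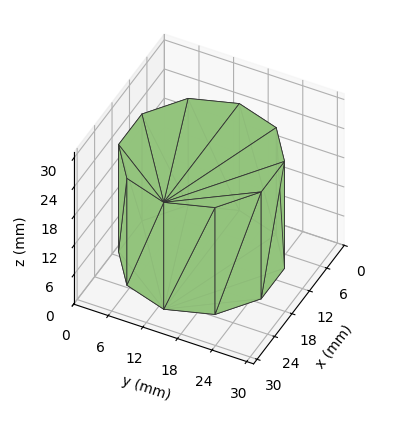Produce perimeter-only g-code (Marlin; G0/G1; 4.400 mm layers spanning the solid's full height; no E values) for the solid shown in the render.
Reading the render: the shape is a regular 10-sided prism (a cylinder approximated with 10 flat sides), circumscribed radius ≈ 13 mm, height ≈ 22 mm (dimensions read to the nearest mm from the axis ticks). For the g-code, the solid's height is divided into equal slices at the stated Δz and each level perimeter traced with G1 moves after a G0 lift.

; perimeter-only toolpath
G21 ; units = mm
G90 ; absolute positioning
G28 ; home
; layer 1
G0 Z4.400
G0 X26.000 Y13.000
G1 X23.517 Y20.641
G1 X17.017 Y25.364
G1 X8.983 Y25.364
G1 X2.483 Y20.641
G1 X0.000 Y13.000
G1 X2.483 Y5.359
G1 X8.983 Y0.636
G1 X17.017 Y0.636
G1 X23.517 Y5.359
G1 X26.000 Y13.000
; layer 2
G0 Z8.800
G0 X26.000 Y13.000
G1 X23.517 Y20.641
G1 X17.017 Y25.364
G1 X8.983 Y25.364
G1 X2.483 Y20.641
G1 X0.000 Y13.000
G1 X2.483 Y5.359
G1 X8.983 Y0.636
G1 X17.017 Y0.636
G1 X23.517 Y5.359
G1 X26.000 Y13.000
; layer 3
G0 Z13.200
G0 X26.000 Y13.000
G1 X23.517 Y20.641
G1 X17.017 Y25.364
G1 X8.983 Y25.364
G1 X2.483 Y20.641
G1 X0.000 Y13.000
G1 X2.483 Y5.359
G1 X8.983 Y0.636
G1 X17.017 Y0.636
G1 X23.517 Y5.359
G1 X26.000 Y13.000
; layer 4
G0 Z17.600
G0 X26.000 Y13.000
G1 X23.517 Y20.641
G1 X17.017 Y25.364
G1 X8.983 Y25.364
G1 X2.483 Y20.641
G1 X0.000 Y13.000
G1 X2.483 Y5.359
G1 X8.983 Y0.636
G1 X17.017 Y0.636
G1 X23.517 Y5.359
G1 X26.000 Y13.000
; layer 5
G0 Z22.000
G0 X26.000 Y13.000
G1 X23.517 Y20.641
G1 X17.017 Y25.364
G1 X8.983 Y25.364
G1 X2.483 Y20.641
G1 X0.000 Y13.000
G1 X2.483 Y5.359
G1 X8.983 Y0.636
G1 X17.017 Y0.636
G1 X23.517 Y5.359
G1 X26.000 Y13.000
M2 ; end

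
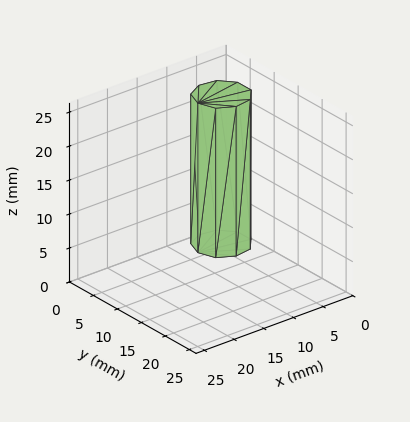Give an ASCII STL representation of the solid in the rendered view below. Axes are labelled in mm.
Reading the render: the shape is a regular 9-sided prism (a cylinder approximated with 9 flat sides), circumscribed radius ≈ 4 mm, height ≈ 22 mm (dimensions read to the nearest mm from the axis ticks). For the STL, each face is triangulated and given an outward normal.

solid part
  facet normal 0.0000 0.0000 -1.0000
    outer loop
      vertex 4.7 7.9 0.0
      vertex 7.1 6.6 0.0
      vertex 8.0 4.0 0.0
    endloop
  endfacet
  facet normal 0.0000 0.0000 -1.0000
    outer loop
      vertex 2.0 7.5 0.0
      vertex 4.7 7.9 0.0
      vertex 8.0 4.0 0.0
    endloop
  endfacet
  facet normal 0.0000 0.0000 -1.0000
    outer loop
      vertex 0.2 5.4 0.0
      vertex 2.0 7.5 0.0
      vertex 8.0 4.0 0.0
    endloop
  endfacet
  facet normal 0.0000 0.0000 -1.0000
    outer loop
      vertex 0.2 2.6 0.0
      vertex 0.2 5.4 0.0
      vertex 8.0 4.0 0.0
    endloop
  endfacet
  facet normal 0.0000 0.0000 -1.0000
    outer loop
      vertex 2.0 0.5 0.0
      vertex 0.2 2.6 0.0
      vertex 8.0 4.0 0.0
    endloop
  endfacet
  facet normal 0.0000 0.0000 -1.0000
    outer loop
      vertex 4.7 0.1 0.0
      vertex 2.0 0.5 0.0
      vertex 8.0 4.0 0.0
    endloop
  endfacet
  facet normal 0.0000 0.0000 -1.0000
    outer loop
      vertex 7.1 1.4 0.0
      vertex 4.7 0.1 0.0
      vertex 8.0 4.0 0.0
    endloop
  endfacet
  facet normal 0.0000 0.0000 1.0000
    outer loop
      vertex 8.0 4.0 22.0
      vertex 7.1 6.6 22.0
      vertex 4.7 7.9 22.0
    endloop
  endfacet
  facet normal 0.0000 0.0000 1.0000
    outer loop
      vertex 8.0 4.0 22.0
      vertex 4.7 7.9 22.0
      vertex 2.0 7.5 22.0
    endloop
  endfacet
  facet normal 0.0000 0.0000 1.0000
    outer loop
      vertex 8.0 4.0 22.0
      vertex 2.0 7.5 22.0
      vertex 0.2 5.4 22.0
    endloop
  endfacet
  facet normal 0.0000 0.0000 1.0000
    outer loop
      vertex 8.0 4.0 22.0
      vertex 0.2 5.4 22.0
      vertex 0.2 2.6 22.0
    endloop
  endfacet
  facet normal 0.0000 0.0000 1.0000
    outer loop
      vertex 8.0 4.0 22.0
      vertex 0.2 2.6 22.0
      vertex 2.0 0.5 22.0
    endloop
  endfacet
  facet normal 0.0000 0.0000 1.0000
    outer loop
      vertex 8.0 4.0 22.0
      vertex 2.0 0.5 22.0
      vertex 4.7 0.1 22.0
    endloop
  endfacet
  facet normal 0.0000 0.0000 1.0000
    outer loop
      vertex 8.0 4.0 22.0
      vertex 4.7 0.1 22.0
      vertex 7.1 1.4 22.0
    endloop
  endfacet
  facet normal 0.9450 0.3271 0.0000
    outer loop
      vertex 8.0 4.0 0.0
      vertex 7.1 6.6 0.0
      vertex 7.1 6.6 22.0
    endloop
  endfacet
  facet normal 0.9450 0.3271 0.0000
    outer loop
      vertex 8.0 4.0 0.0
      vertex 7.1 6.6 22.0
      vertex 8.0 4.0 22.0
    endloop
  endfacet
  facet normal 0.4763 0.8793 0.0000
    outer loop
      vertex 7.1 6.6 0.0
      vertex 4.7 7.9 0.0
      vertex 4.7 7.9 22.0
    endloop
  endfacet
  facet normal 0.4763 0.8793 0.0000
    outer loop
      vertex 7.1 6.6 0.0
      vertex 4.7 7.9 22.0
      vertex 7.1 6.6 22.0
    endloop
  endfacet
  facet normal -0.1465 0.9892 0.0000
    outer loop
      vertex 4.7 7.9 0.0
      vertex 2.0 7.5 0.0
      vertex 2.0 7.5 22.0
    endloop
  endfacet
  facet normal -0.1465 0.9892 0.0000
    outer loop
      vertex 4.7 7.9 0.0
      vertex 2.0 7.5 22.0
      vertex 4.7 7.9 22.0
    endloop
  endfacet
  facet normal -0.7593 0.6508 0.0000
    outer loop
      vertex 2.0 7.5 0.0
      vertex 0.2 5.4 0.0
      vertex 0.2 5.4 22.0
    endloop
  endfacet
  facet normal -0.7593 0.6508 0.0000
    outer loop
      vertex 2.0 7.5 0.0
      vertex 0.2 5.4 22.0
      vertex 2.0 7.5 22.0
    endloop
  endfacet
  facet normal -1.0000 0.0000 0.0000
    outer loop
      vertex 0.2 5.4 0.0
      vertex 0.2 2.6 0.0
      vertex 0.2 2.6 22.0
    endloop
  endfacet
  facet normal -1.0000 0.0000 0.0000
    outer loop
      vertex 0.2 5.4 0.0
      vertex 0.2 2.6 22.0
      vertex 0.2 5.4 22.0
    endloop
  endfacet
  facet normal -0.7593 -0.6508 0.0000
    outer loop
      vertex 0.2 2.6 0.0
      vertex 2.0 0.5 0.0
      vertex 2.0 0.5 22.0
    endloop
  endfacet
  facet normal -0.7593 -0.6508 0.0000
    outer loop
      vertex 0.2 2.6 0.0
      vertex 2.0 0.5 22.0
      vertex 0.2 2.6 22.0
    endloop
  endfacet
  facet normal -0.1465 -0.9892 0.0000
    outer loop
      vertex 2.0 0.5 0.0
      vertex 4.7 0.1 0.0
      vertex 4.7 0.1 22.0
    endloop
  endfacet
  facet normal -0.1465 -0.9892 0.0000
    outer loop
      vertex 2.0 0.5 0.0
      vertex 4.7 0.1 22.0
      vertex 2.0 0.5 22.0
    endloop
  endfacet
  facet normal 0.4763 -0.8793 0.0000
    outer loop
      vertex 4.7 0.1 0.0
      vertex 7.1 1.4 0.0
      vertex 7.1 1.4 22.0
    endloop
  endfacet
  facet normal 0.4763 -0.8793 0.0000
    outer loop
      vertex 4.7 0.1 0.0
      vertex 7.1 1.4 22.0
      vertex 4.7 0.1 22.0
    endloop
  endfacet
  facet normal 0.9450 -0.3271 0.0000
    outer loop
      vertex 7.1 1.4 0.0
      vertex 8.0 4.0 0.0
      vertex 8.0 4.0 22.0
    endloop
  endfacet
  facet normal 0.9450 -0.3271 0.0000
    outer loop
      vertex 7.1 1.4 0.0
      vertex 8.0 4.0 22.0
      vertex 7.1 1.4 22.0
    endloop
  endfacet
endsolid part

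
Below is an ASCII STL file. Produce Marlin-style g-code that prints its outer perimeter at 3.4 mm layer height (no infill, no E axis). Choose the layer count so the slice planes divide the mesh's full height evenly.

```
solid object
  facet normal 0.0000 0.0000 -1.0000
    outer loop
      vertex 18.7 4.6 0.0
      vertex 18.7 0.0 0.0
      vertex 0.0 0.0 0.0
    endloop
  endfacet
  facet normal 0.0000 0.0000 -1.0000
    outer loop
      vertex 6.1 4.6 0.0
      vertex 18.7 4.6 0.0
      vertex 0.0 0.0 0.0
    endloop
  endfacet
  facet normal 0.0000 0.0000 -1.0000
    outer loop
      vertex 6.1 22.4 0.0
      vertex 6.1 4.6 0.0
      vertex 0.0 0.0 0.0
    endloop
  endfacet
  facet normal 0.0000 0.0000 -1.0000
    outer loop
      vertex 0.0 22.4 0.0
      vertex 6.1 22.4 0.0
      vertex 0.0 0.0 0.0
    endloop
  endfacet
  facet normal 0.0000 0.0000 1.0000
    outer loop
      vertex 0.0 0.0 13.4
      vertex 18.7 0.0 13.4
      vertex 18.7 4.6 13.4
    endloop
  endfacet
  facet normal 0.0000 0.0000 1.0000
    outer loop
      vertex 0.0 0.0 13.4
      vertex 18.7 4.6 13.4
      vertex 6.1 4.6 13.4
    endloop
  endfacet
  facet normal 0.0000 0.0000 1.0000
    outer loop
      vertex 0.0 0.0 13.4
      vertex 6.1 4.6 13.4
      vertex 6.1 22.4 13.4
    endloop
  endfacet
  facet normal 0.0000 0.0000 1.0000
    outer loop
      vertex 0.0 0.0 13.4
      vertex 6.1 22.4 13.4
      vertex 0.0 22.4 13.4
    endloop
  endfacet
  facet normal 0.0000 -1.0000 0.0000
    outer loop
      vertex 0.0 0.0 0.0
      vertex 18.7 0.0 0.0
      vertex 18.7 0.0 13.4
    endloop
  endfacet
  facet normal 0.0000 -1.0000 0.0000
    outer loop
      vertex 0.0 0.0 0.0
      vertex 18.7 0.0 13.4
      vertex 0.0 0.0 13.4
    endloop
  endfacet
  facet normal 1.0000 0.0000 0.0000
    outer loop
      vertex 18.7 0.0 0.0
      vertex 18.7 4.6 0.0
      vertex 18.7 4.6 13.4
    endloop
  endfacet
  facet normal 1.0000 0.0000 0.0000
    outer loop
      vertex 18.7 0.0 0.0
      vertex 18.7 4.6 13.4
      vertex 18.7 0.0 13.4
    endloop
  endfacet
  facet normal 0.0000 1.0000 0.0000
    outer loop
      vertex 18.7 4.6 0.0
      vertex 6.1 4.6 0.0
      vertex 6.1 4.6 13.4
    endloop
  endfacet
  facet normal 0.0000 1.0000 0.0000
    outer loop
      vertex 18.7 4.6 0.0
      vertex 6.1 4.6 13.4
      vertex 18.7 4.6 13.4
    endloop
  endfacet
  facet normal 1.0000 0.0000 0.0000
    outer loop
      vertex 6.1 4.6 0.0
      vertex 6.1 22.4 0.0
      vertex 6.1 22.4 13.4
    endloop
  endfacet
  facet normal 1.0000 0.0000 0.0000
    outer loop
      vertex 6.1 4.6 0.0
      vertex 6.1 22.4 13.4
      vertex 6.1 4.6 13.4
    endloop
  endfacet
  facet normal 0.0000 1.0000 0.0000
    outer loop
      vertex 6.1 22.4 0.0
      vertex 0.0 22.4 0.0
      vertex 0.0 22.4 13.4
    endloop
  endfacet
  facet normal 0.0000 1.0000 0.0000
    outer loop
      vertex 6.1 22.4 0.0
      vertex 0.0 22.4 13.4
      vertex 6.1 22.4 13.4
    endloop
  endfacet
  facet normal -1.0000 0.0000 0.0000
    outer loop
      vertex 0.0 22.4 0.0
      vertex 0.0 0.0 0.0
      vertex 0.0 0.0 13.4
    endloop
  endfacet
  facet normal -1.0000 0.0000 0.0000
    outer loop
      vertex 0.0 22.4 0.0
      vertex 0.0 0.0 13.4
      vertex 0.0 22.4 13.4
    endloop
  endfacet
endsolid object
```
; perimeter-only toolpath
G21 ; units = mm
G90 ; absolute positioning
G28 ; home
; layer 1
G0 Z3.4
G0 X0.0 Y0.0
G1 X18.7 Y0.0
G1 X18.7 Y4.6
G1 X6.1 Y4.6
G1 X6.1 Y22.4
G1 X0.0 Y22.4
G1 X0.0 Y0.0
; layer 2
G0 Z6.7
G0 X0.0 Y0.0
G1 X18.7 Y0.0
G1 X18.7 Y4.6
G1 X6.1 Y4.6
G1 X6.1 Y22.4
G1 X0.0 Y22.4
G1 X0.0 Y0.0
; layer 3
G0 Z10.1
G0 X0.0 Y0.0
G1 X18.7 Y0.0
G1 X18.7 Y4.6
G1 X6.1 Y4.6
G1 X6.1 Y22.4
G1 X0.0 Y22.4
G1 X0.0 Y0.0
; layer 4
G0 Z13.4
G0 X0.0 Y0.0
G1 X18.7 Y0.0
G1 X18.7 Y4.6
G1 X6.1 Y4.6
G1 X6.1 Y22.4
G1 X0.0 Y22.4
G1 X0.0 Y0.0
M2 ; end

The solid is an L-shaped prism: outer 18.7 × 22.4 mm, arm thicknesses ≈ 4.6 mm (horizontal) and 6.1 mm (vertical), extruded 13.4 mm in z. Slicing at Δz = 3.4 mm — 4 equal slices spanning the solid's height, so layer i sits at z = i·h/4 — gives 4 non-empty perimeters. Each is a 6-segment closed polygon; G0 lifts to the layer z and rapids to the start vertex, then G1 traces the edges.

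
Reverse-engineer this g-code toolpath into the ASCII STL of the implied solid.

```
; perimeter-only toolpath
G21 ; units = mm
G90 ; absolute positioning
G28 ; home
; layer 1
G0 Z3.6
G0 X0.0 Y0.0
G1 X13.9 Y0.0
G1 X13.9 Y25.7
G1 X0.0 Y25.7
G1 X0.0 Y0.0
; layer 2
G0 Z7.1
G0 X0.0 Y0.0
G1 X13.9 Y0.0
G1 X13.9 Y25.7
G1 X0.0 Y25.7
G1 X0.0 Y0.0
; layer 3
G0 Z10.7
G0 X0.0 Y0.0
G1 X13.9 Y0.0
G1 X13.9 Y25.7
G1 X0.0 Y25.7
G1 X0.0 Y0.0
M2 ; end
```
solid part
  facet normal 0.0000 0.0000 -1.0000
    outer loop
      vertex 13.9 25.7 0.0
      vertex 13.9 0.0 0.0
      vertex 0.0 0.0 0.0
    endloop
  endfacet
  facet normal 0.0000 0.0000 -1.0000
    outer loop
      vertex 0.0 25.7 0.0
      vertex 13.9 25.7 0.0
      vertex 0.0 0.0 0.0
    endloop
  endfacet
  facet normal 0.0000 0.0000 1.0000
    outer loop
      vertex 0.0 0.0 10.7
      vertex 13.9 0.0 10.7
      vertex 13.9 25.7 10.7
    endloop
  endfacet
  facet normal 0.0000 0.0000 1.0000
    outer loop
      vertex 0.0 0.0 10.7
      vertex 13.9 25.7 10.7
      vertex 0.0 25.7 10.7
    endloop
  endfacet
  facet normal 0.0000 -1.0000 0.0000
    outer loop
      vertex 0.0 0.0 0.0
      vertex 13.9 0.0 0.0
      vertex 13.9 0.0 10.7
    endloop
  endfacet
  facet normal 0.0000 -1.0000 0.0000
    outer loop
      vertex 0.0 0.0 0.0
      vertex 13.9 0.0 10.7
      vertex 0.0 0.0 10.7
    endloop
  endfacet
  facet normal 0.0000 1.0000 0.0000
    outer loop
      vertex 13.9 25.7 10.7
      vertex 13.9 25.7 0.0
      vertex 0.0 25.7 0.0
    endloop
  endfacet
  facet normal 0.0000 1.0000 0.0000
    outer loop
      vertex 0.0 25.7 10.7
      vertex 13.9 25.7 10.7
      vertex 0.0 25.7 0.0
    endloop
  endfacet
  facet normal -1.0000 0.0000 0.0000
    outer loop
      vertex 0.0 25.7 10.7
      vertex 0.0 25.7 0.0
      vertex 0.0 0.0 0.0
    endloop
  endfacet
  facet normal -1.0000 0.0000 0.0000
    outer loop
      vertex 0.0 0.0 10.7
      vertex 0.0 25.7 10.7
      vertex 0.0 0.0 0.0
    endloop
  endfacet
  facet normal 1.0000 0.0000 0.0000
    outer loop
      vertex 13.9 0.0 0.0
      vertex 13.9 25.7 0.0
      vertex 13.9 25.7 10.7
    endloop
  endfacet
  facet normal 1.0000 0.0000 0.0000
    outer loop
      vertex 13.9 0.0 0.0
      vertex 13.9 25.7 10.7
      vertex 13.9 0.0 10.7
    endloop
  endfacet
endsolid part

The G0 Z moves step by Δz≈3.6 mm. Every layer's G1 loop is the same polygon, so the solid is a straight extrusion of it from z=0 to z≈10.7. Closing with flat bottom and top caps and triangulating gives 12 facets — a rectangular box, roughly 13.9 × 25.7 mm footprint and 10.7 mm tall.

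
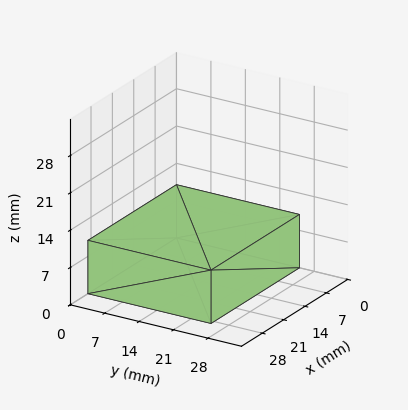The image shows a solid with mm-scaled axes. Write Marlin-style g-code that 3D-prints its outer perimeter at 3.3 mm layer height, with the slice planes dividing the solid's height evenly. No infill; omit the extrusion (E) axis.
Reading the render: the shape is a rectangular box, roughly 29 × 25 mm footprint and 10 mm tall (dimensions read to the nearest mm from the axis ticks). For the g-code, the solid's height is divided into equal slices at the stated Δz and each level perimeter traced with G1 moves after a G0 lift.

; perimeter-only toolpath
G21 ; units = mm
G90 ; absolute positioning
G28 ; home
; layer 1
G0 Z3.3
G0 X0.0 Y0.0
G1 X29.0 Y0.0
G1 X29.0 Y25.0
G1 X0.0 Y25.0
G1 X0.0 Y0.0
; layer 2
G0 Z6.7
G0 X0.0 Y0.0
G1 X29.0 Y0.0
G1 X29.0 Y25.0
G1 X0.0 Y25.0
G1 X0.0 Y0.0
; layer 3
G0 Z10.0
G0 X0.0 Y0.0
G1 X29.0 Y0.0
G1 X29.0 Y25.0
G1 X0.0 Y25.0
G1 X0.0 Y0.0
M2 ; end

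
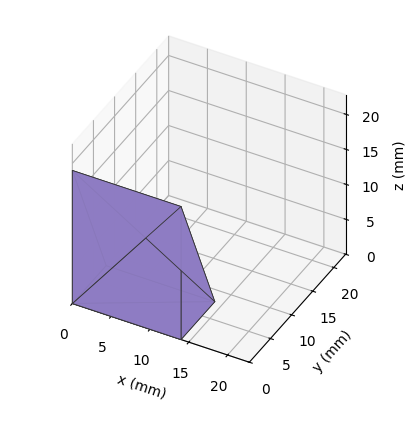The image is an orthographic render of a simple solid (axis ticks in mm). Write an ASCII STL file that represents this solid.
Reading the render: the shape is a wedge (ramp): 14 × 8 mm base, rising to 19 mm along the y=0 edge and sloping linearly to z=0 at y=8 (dimensions read to the nearest mm from the axis ticks). For the STL, each face is triangulated and given an outward normal.

solid part
  facet normal 0.0000 0.0000 -1.0000
    outer loop
      vertex 14.000 8.000 0.000
      vertex 14.000 0.000 0.000
      vertex 0.000 0.000 0.000
    endloop
  endfacet
  facet normal 0.0000 0.0000 -1.0000
    outer loop
      vertex 0.000 8.000 0.000
      vertex 14.000 8.000 0.000
      vertex 0.000 0.000 0.000
    endloop
  endfacet
  facet normal 0.0000 -1.0000 0.0000
    outer loop
      vertex 0.000 0.000 0.000
      vertex 14.000 0.000 0.000
      vertex 14.000 0.000 19.000
    endloop
  endfacet
  facet normal 0.0000 -1.0000 0.0000
    outer loop
      vertex 0.000 0.000 0.000
      vertex 14.000 0.000 19.000
      vertex 0.000 0.000 19.000
    endloop
  endfacet
  facet normal 0.0000 0.9216 0.3881
    outer loop
      vertex 0.000 0.000 19.000
      vertex 14.000 0.000 19.000
      vertex 14.000 8.000 0.000
    endloop
  endfacet
  facet normal 0.0000 0.9216 0.3881
    outer loop
      vertex 0.000 0.000 19.000
      vertex 14.000 8.000 0.000
      vertex 0.000 8.000 0.000
    endloop
  endfacet
  facet normal -1.0000 0.0000 0.0000
    outer loop
      vertex 0.000 0.000 19.000
      vertex 0.000 8.000 0.000
      vertex 0.000 0.000 0.000
    endloop
  endfacet
  facet normal 1.0000 0.0000 0.0000
    outer loop
      vertex 14.000 0.000 0.000
      vertex 14.000 8.000 0.000
      vertex 14.000 0.000 19.000
    endloop
  endfacet
endsolid part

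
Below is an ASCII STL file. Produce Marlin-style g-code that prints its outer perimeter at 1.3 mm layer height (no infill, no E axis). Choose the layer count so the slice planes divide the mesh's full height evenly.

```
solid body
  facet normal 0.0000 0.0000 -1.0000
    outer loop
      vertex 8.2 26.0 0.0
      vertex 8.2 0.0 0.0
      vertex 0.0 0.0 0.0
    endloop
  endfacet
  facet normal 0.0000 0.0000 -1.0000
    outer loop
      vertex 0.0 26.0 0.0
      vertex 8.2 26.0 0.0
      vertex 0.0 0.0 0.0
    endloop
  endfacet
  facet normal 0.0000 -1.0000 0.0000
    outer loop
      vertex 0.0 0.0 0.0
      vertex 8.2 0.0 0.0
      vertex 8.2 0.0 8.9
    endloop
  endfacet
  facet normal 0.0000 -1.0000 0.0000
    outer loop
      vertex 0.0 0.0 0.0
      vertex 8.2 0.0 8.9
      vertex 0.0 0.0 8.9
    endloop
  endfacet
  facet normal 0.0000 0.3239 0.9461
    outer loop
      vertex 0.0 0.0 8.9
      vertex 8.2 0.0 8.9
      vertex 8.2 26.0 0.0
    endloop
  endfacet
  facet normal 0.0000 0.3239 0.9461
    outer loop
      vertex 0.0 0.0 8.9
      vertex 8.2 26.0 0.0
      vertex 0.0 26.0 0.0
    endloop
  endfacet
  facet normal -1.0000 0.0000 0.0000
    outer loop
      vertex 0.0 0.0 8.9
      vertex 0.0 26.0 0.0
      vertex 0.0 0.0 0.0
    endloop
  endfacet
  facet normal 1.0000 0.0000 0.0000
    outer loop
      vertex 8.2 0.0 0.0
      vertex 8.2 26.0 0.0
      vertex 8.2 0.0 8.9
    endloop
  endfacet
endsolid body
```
; perimeter-only toolpath
G21 ; units = mm
G90 ; absolute positioning
G28 ; home
; layer 1
G0 Z1.3
G0 X0.0 Y0.0
G1 X8.2 Y0.0
G1 X8.2 Y22.3
G1 X0.0 Y22.3
G1 X0.0 Y0.0
; layer 2
G0 Z2.5
G0 X0.0 Y0.0
G1 X8.2 Y0.0
G1 X8.2 Y18.6
G1 X0.0 Y18.6
G1 X0.0 Y0.0
; layer 3
G0 Z3.8
G0 X0.0 Y0.0
G1 X8.2 Y0.0
G1 X8.2 Y14.9
G1 X0.0 Y14.9
G1 X0.0 Y0.0
; layer 4
G0 Z5.1
G0 X0.0 Y0.0
G1 X8.2 Y0.0
G1 X8.2 Y11.1
G1 X0.0 Y11.1
G1 X0.0 Y0.0
; layer 5
G0 Z6.4
G0 X0.0 Y0.0
G1 X8.2 Y0.0
G1 X8.2 Y7.4
G1 X0.0 Y7.4
G1 X0.0 Y0.0
; layer 6
G0 Z7.6
G0 X0.0 Y0.0
G1 X8.2 Y0.0
G1 X8.2 Y3.7
G1 X0.0 Y3.7
G1 X0.0 Y0.0
M2 ; end

The solid is a wedge (ramp): 8.2 × 26 mm base, rising to 8.9 mm along the y=0 edge and sloping linearly to z=0 at y=26. Slicing at Δz = 1.3 mm — 7 equal slices spanning the solid's height, so layer i sits at z = i·h/7 — gives 6 non-empty perimeters. Each is a 4-segment closed polygon; G0 lifts to the layer z and rapids to the start vertex, then G1 traces the edges. The cross-section shrinks linearly with z (the slice at the apex is degenerate and omitted).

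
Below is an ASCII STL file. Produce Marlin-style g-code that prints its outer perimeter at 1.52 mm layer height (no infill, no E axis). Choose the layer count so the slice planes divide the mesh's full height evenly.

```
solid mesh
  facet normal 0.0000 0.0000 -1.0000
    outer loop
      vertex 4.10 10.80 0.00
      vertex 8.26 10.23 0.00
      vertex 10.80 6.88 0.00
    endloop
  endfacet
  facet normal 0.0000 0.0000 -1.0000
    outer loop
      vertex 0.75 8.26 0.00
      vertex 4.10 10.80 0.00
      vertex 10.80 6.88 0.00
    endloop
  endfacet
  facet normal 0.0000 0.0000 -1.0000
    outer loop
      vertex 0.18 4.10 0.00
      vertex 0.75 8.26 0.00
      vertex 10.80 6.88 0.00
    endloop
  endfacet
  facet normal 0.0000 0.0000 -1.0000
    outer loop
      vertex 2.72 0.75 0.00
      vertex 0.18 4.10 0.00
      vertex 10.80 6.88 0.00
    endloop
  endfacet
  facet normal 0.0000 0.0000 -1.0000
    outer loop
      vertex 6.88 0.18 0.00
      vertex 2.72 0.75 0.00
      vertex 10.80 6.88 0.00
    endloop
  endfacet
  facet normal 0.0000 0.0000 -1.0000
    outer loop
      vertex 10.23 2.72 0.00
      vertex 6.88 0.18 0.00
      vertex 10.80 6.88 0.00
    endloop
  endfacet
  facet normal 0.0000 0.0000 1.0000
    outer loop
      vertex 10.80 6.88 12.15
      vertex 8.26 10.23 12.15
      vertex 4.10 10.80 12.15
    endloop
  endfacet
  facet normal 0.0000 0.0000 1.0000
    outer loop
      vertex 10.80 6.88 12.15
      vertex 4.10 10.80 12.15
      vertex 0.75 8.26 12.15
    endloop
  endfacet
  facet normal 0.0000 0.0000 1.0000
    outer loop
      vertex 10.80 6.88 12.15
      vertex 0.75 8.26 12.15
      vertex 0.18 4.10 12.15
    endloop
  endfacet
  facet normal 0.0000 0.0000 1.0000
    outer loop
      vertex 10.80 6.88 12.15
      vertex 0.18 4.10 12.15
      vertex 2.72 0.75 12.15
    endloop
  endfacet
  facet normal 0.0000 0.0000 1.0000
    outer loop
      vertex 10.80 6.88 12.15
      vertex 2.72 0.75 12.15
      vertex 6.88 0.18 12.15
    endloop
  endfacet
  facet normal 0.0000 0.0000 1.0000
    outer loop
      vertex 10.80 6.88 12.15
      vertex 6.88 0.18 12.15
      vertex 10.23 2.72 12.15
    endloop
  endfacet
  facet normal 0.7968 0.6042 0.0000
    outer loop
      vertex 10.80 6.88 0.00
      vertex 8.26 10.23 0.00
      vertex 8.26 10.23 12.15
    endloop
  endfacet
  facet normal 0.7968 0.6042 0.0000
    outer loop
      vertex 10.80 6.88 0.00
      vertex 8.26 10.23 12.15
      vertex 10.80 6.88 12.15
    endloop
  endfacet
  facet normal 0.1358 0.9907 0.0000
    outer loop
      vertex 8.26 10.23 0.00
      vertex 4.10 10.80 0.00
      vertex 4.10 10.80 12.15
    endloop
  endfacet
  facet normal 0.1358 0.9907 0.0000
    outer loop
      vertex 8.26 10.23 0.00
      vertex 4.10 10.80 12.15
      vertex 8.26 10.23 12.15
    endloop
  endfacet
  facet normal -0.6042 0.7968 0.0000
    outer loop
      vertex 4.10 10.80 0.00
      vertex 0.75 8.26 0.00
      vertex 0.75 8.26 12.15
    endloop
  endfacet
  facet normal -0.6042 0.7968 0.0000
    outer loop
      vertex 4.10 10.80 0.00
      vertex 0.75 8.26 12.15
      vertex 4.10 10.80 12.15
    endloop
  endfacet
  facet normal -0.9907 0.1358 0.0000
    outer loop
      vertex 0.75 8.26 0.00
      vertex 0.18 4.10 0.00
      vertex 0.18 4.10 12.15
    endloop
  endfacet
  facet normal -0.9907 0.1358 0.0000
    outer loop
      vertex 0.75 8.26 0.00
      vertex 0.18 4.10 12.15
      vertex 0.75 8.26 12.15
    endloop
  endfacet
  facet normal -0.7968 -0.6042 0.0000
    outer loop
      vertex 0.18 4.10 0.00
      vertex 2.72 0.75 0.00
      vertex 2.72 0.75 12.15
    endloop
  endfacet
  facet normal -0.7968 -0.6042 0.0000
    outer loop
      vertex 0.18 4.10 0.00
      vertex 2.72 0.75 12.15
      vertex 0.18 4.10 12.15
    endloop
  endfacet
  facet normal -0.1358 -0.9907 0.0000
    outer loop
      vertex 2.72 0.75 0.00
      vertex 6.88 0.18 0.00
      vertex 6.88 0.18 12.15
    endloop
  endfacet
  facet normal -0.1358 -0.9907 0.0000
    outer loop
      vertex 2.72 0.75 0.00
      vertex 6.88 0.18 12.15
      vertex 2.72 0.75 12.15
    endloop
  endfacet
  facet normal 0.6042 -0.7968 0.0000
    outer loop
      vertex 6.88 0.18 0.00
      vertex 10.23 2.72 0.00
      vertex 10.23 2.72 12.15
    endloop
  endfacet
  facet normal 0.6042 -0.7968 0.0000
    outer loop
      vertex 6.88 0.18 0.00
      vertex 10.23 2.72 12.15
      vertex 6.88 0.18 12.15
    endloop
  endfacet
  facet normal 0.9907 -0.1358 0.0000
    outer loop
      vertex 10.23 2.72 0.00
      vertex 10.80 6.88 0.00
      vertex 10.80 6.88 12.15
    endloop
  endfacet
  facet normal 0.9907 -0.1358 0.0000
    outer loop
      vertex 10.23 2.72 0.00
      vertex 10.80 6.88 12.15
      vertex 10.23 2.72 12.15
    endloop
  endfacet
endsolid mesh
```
; perimeter-only toolpath
G21 ; units = mm
G90 ; absolute positioning
G28 ; home
; layer 1
G0 Z1.52
G0 X10.80 Y6.88
G1 X8.26 Y10.23
G1 X4.10 Y10.80
G1 X0.75 Y8.26
G1 X0.18 Y4.10
G1 X2.72 Y0.75
G1 X6.88 Y0.18
G1 X10.23 Y2.72
G1 X10.80 Y6.88
; layer 2
G0 Z3.04
G0 X10.80 Y6.88
G1 X8.26 Y10.23
G1 X4.10 Y10.80
G1 X0.75 Y8.26
G1 X0.18 Y4.10
G1 X2.72 Y0.75
G1 X6.88 Y0.18
G1 X10.23 Y2.72
G1 X10.80 Y6.88
; layer 3
G0 Z4.56
G0 X10.80 Y6.88
G1 X8.26 Y10.23
G1 X4.10 Y10.80
G1 X0.75 Y8.26
G1 X0.18 Y4.10
G1 X2.72 Y0.75
G1 X6.88 Y0.18
G1 X10.23 Y2.72
G1 X10.80 Y6.88
; layer 4
G0 Z6.08
G0 X10.80 Y6.88
G1 X8.26 Y10.23
G1 X4.10 Y10.80
G1 X0.75 Y8.26
G1 X0.18 Y4.10
G1 X2.72 Y0.75
G1 X6.88 Y0.18
G1 X10.23 Y2.72
G1 X10.80 Y6.88
; layer 5
G0 Z7.59
G0 X10.80 Y6.88
G1 X8.26 Y10.23
G1 X4.10 Y10.80
G1 X0.75 Y8.26
G1 X0.18 Y4.10
G1 X2.72 Y0.75
G1 X6.88 Y0.18
G1 X10.23 Y2.72
G1 X10.80 Y6.88
; layer 6
G0 Z9.11
G0 X10.80 Y6.88
G1 X8.26 Y10.23
G1 X4.10 Y10.80
G1 X0.75 Y8.26
G1 X0.18 Y4.10
G1 X2.72 Y0.75
G1 X6.88 Y0.18
G1 X10.23 Y2.72
G1 X10.80 Y6.88
; layer 7
G0 Z10.63
G0 X10.80 Y6.88
G1 X8.26 Y10.23
G1 X4.10 Y10.80
G1 X0.75 Y8.26
G1 X0.18 Y4.10
G1 X2.72 Y0.75
G1 X6.88 Y0.18
G1 X10.23 Y2.72
G1 X10.80 Y6.88
; layer 8
G0 Z12.15
G0 X10.80 Y6.88
G1 X8.26 Y10.23
G1 X4.10 Y10.80
G1 X0.75 Y8.26
G1 X0.18 Y4.10
G1 X2.72 Y0.75
G1 X6.88 Y0.18
G1 X10.23 Y2.72
G1 X10.80 Y6.88
M2 ; end

The solid is a regular 8-sided prism (a cylinder approximated with 8 flat sides), circumscribed radius ≈ 5.49 mm, height ≈ 12.2 mm. Slicing at Δz = 1.52 mm — 8 equal slices spanning the solid's height, so layer i sits at z = i·h/8 — gives 8 non-empty perimeters. Each is a 8-segment closed polygon; G0 lifts to the layer z and rapids to the start vertex, then G1 traces the edges.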